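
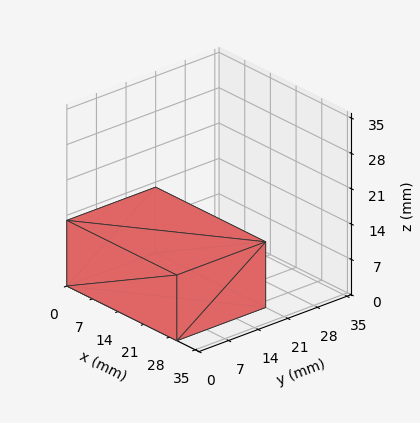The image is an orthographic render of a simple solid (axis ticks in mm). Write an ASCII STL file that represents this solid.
Reading the render: the shape is a rectangular box, roughly 30 × 21 mm footprint and 13 mm tall (dimensions read to the nearest mm from the axis ticks). For the STL, each face is triangulated and given an outward normal.

solid part
  facet normal 0.0000 0.0000 -1.0000
    outer loop
      vertex 30.0 21.0 0.0
      vertex 30.0 0.0 0.0
      vertex 0.0 0.0 0.0
    endloop
  endfacet
  facet normal 0.0000 0.0000 -1.0000
    outer loop
      vertex 0.0 21.0 0.0
      vertex 30.0 21.0 0.0
      vertex 0.0 0.0 0.0
    endloop
  endfacet
  facet normal 0.0000 0.0000 1.0000
    outer loop
      vertex 0.0 0.0 13.0
      vertex 30.0 0.0 13.0
      vertex 30.0 21.0 13.0
    endloop
  endfacet
  facet normal 0.0000 0.0000 1.0000
    outer loop
      vertex 0.0 0.0 13.0
      vertex 30.0 21.0 13.0
      vertex 0.0 21.0 13.0
    endloop
  endfacet
  facet normal 0.0000 -1.0000 0.0000
    outer loop
      vertex 0.0 0.0 0.0
      vertex 30.0 0.0 0.0
      vertex 30.0 0.0 13.0
    endloop
  endfacet
  facet normal 0.0000 -1.0000 0.0000
    outer loop
      vertex 0.0 0.0 0.0
      vertex 30.0 0.0 13.0
      vertex 0.0 0.0 13.0
    endloop
  endfacet
  facet normal 0.0000 1.0000 0.0000
    outer loop
      vertex 30.0 21.0 13.0
      vertex 30.0 21.0 0.0
      vertex 0.0 21.0 0.0
    endloop
  endfacet
  facet normal 0.0000 1.0000 0.0000
    outer loop
      vertex 0.0 21.0 13.0
      vertex 30.0 21.0 13.0
      vertex 0.0 21.0 0.0
    endloop
  endfacet
  facet normal -1.0000 0.0000 0.0000
    outer loop
      vertex 0.0 21.0 13.0
      vertex 0.0 21.0 0.0
      vertex 0.0 0.0 0.0
    endloop
  endfacet
  facet normal -1.0000 0.0000 0.0000
    outer loop
      vertex 0.0 0.0 13.0
      vertex 0.0 21.0 13.0
      vertex 0.0 0.0 0.0
    endloop
  endfacet
  facet normal 1.0000 0.0000 0.0000
    outer loop
      vertex 30.0 0.0 0.0
      vertex 30.0 21.0 0.0
      vertex 30.0 21.0 13.0
    endloop
  endfacet
  facet normal 1.0000 0.0000 0.0000
    outer loop
      vertex 30.0 0.0 0.0
      vertex 30.0 21.0 13.0
      vertex 30.0 0.0 13.0
    endloop
  endfacet
endsolid part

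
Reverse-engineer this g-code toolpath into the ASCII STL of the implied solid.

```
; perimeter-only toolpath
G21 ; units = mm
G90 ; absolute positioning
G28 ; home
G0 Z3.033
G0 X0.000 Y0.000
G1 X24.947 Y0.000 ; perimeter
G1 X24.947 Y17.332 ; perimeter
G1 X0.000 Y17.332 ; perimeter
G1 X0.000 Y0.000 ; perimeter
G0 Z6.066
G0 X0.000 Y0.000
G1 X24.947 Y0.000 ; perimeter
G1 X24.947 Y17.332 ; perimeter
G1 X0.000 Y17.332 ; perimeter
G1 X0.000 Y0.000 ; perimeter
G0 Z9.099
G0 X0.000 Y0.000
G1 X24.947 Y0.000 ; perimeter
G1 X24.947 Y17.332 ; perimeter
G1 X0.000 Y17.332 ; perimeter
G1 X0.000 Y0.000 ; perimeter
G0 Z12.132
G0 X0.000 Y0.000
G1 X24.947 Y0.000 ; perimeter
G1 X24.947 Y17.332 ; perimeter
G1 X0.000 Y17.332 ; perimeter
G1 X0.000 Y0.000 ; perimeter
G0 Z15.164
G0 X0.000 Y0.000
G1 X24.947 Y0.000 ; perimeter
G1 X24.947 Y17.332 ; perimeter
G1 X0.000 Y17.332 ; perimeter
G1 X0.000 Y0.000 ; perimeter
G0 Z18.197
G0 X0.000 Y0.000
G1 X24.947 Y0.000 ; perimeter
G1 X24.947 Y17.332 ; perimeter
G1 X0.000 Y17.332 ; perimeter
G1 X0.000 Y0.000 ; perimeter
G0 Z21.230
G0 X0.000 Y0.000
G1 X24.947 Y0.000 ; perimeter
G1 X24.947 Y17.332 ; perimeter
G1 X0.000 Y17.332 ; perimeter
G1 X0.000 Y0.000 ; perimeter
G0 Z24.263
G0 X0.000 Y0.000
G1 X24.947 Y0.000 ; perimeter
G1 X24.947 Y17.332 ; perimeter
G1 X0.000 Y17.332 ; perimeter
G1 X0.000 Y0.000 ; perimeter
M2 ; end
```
solid part
  facet normal 0.0000 0.0000 -1.0000
    outer loop
      vertex 24.947 17.332 0.000
      vertex 24.947 0.000 0.000
      vertex 0.000 0.000 0.000
    endloop
  endfacet
  facet normal 0.0000 0.0000 -1.0000
    outer loop
      vertex 0.000 17.332 0.000
      vertex 24.947 17.332 0.000
      vertex 0.000 0.000 0.000
    endloop
  endfacet
  facet normal 0.0000 0.0000 1.0000
    outer loop
      vertex 0.000 0.000 24.263
      vertex 24.947 0.000 24.263
      vertex 24.947 17.332 24.263
    endloop
  endfacet
  facet normal 0.0000 0.0000 1.0000
    outer loop
      vertex 0.000 0.000 24.263
      vertex 24.947 17.332 24.263
      vertex 0.000 17.332 24.263
    endloop
  endfacet
  facet normal 0.0000 -1.0000 0.0000
    outer loop
      vertex 0.000 0.000 0.000
      vertex 24.947 0.000 0.000
      vertex 24.947 0.000 24.263
    endloop
  endfacet
  facet normal 0.0000 -1.0000 0.0000
    outer loop
      vertex 0.000 0.000 0.000
      vertex 24.947 0.000 24.263
      vertex 0.000 0.000 24.263
    endloop
  endfacet
  facet normal 0.0000 1.0000 0.0000
    outer loop
      vertex 24.947 17.332 24.263
      vertex 24.947 17.332 0.000
      vertex 0.000 17.332 0.000
    endloop
  endfacet
  facet normal 0.0000 1.0000 0.0000
    outer loop
      vertex 0.000 17.332 24.263
      vertex 24.947 17.332 24.263
      vertex 0.000 17.332 0.000
    endloop
  endfacet
  facet normal -1.0000 0.0000 0.0000
    outer loop
      vertex 0.000 17.332 24.263
      vertex 0.000 17.332 0.000
      vertex 0.000 0.000 0.000
    endloop
  endfacet
  facet normal -1.0000 0.0000 0.0000
    outer loop
      vertex 0.000 0.000 24.263
      vertex 0.000 17.332 24.263
      vertex 0.000 0.000 0.000
    endloop
  endfacet
  facet normal 1.0000 0.0000 0.0000
    outer loop
      vertex 24.947 0.000 0.000
      vertex 24.947 17.332 0.000
      vertex 24.947 17.332 24.263
    endloop
  endfacet
  facet normal 1.0000 0.0000 0.0000
    outer loop
      vertex 24.947 0.000 0.000
      vertex 24.947 17.332 24.263
      vertex 24.947 0.000 24.263
    endloop
  endfacet
endsolid part

The G0 Z moves step by Δz≈3.033 mm. Every layer's G1 loop is the same polygon, so the solid is a straight extrusion of it from z=0 to z≈24.3. Closing with flat bottom and top caps and triangulating gives 12 facets — a rectangular box, roughly 24.9 × 17.3 mm footprint and 24.3 mm tall.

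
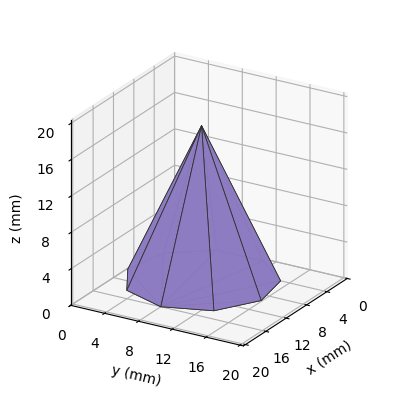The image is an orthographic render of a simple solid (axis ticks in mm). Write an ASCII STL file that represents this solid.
Reading the render: the shape is a regular 9-sided pyramid, base circumscribed radius ≈ 8 mm, apex at z ≈ 17 mm (dimensions read to the nearest mm from the axis ticks). For the STL, each face is triangulated and given an outward normal.

solid part
  facet normal 0.0000 0.0000 -1.0000
    outer loop
      vertex 9.389 15.878 0.000
      vertex 14.128 13.142 0.000
      vertex 16.000 8.000 0.000
    endloop
  endfacet
  facet normal 0.0000 0.0000 -1.0000
    outer loop
      vertex 4.000 14.928 0.000
      vertex 9.389 15.878 0.000
      vertex 16.000 8.000 0.000
    endloop
  endfacet
  facet normal 0.0000 0.0000 -1.0000
    outer loop
      vertex 0.482 10.736 0.000
      vertex 4.000 14.928 0.000
      vertex 16.000 8.000 0.000
    endloop
  endfacet
  facet normal 0.0000 0.0000 -1.0000
    outer loop
      vertex 0.482 5.264 0.000
      vertex 0.482 10.736 0.000
      vertex 16.000 8.000 0.000
    endloop
  endfacet
  facet normal 0.0000 0.0000 -1.0000
    outer loop
      vertex 4.000 1.072 0.000
      vertex 0.482 5.264 0.000
      vertex 16.000 8.000 0.000
    endloop
  endfacet
  facet normal 0.0000 0.0000 -1.0000
    outer loop
      vertex 9.389 0.122 0.000
      vertex 4.000 1.072 0.000
      vertex 16.000 8.000 0.000
    endloop
  endfacet
  facet normal 0.0000 0.0000 -1.0000
    outer loop
      vertex 14.128 2.858 0.000
      vertex 9.389 0.122 0.000
      vertex 16.000 8.000 0.000
    endloop
  endfacet
  facet normal 0.8594 0.3129 0.4044
    outer loop
      vertex 16.000 8.000 0.000
      vertex 14.128 13.142 0.000
      vertex 8.000 8.000 17.000
    endloop
  endfacet
  facet normal 0.4573 0.7921 0.4044
    outer loop
      vertex 14.128 13.142 0.000
      vertex 9.389 15.878 0.000
      vertex 8.000 8.000 17.000
    endloop
  endfacet
  facet normal -0.1588 0.9007 0.4044
    outer loop
      vertex 9.389 15.878 0.000
      vertex 4.000 14.928 0.000
      vertex 8.000 8.000 17.000
    endloop
  endfacet
  facet normal -0.7006 0.5879 0.4044
    outer loop
      vertex 4.000 14.928 0.000
      vertex 0.482 10.736 0.000
      vertex 8.000 8.000 17.000
    endloop
  endfacet
  facet normal -0.9146 0.0000 0.4045
    outer loop
      vertex 0.482 10.736 0.000
      vertex 0.482 5.264 0.000
      vertex 8.000 8.000 17.000
    endloop
  endfacet
  facet normal -0.7006 -0.5879 0.4044
    outer loop
      vertex 0.482 5.264 0.000
      vertex 4.000 1.072 0.000
      vertex 8.000 8.000 17.000
    endloop
  endfacet
  facet normal -0.1588 -0.9007 0.4044
    outer loop
      vertex 4.000 1.072 0.000
      vertex 9.389 0.122 0.000
      vertex 8.000 8.000 17.000
    endloop
  endfacet
  facet normal 0.4573 -0.7921 0.4044
    outer loop
      vertex 9.389 0.122 0.000
      vertex 14.128 2.858 0.000
      vertex 8.000 8.000 17.000
    endloop
  endfacet
  facet normal 0.8594 -0.3129 0.4044
    outer loop
      vertex 14.128 2.858 0.000
      vertex 16.000 8.000 0.000
      vertex 8.000 8.000 17.000
    endloop
  endfacet
endsolid part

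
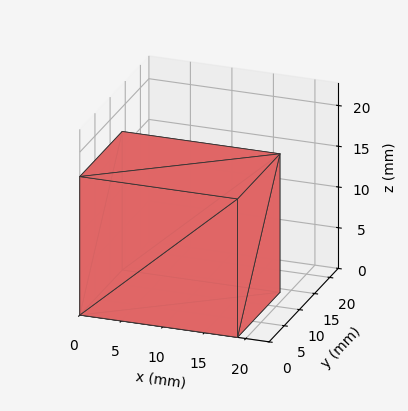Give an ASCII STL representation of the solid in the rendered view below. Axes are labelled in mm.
Reading the render: the shape is a rectangular box, roughly 19 × 14 mm footprint and 17 mm tall (dimensions read to the nearest mm from the axis ticks). For the STL, each face is triangulated and given an outward normal.

solid part
  facet normal 0.0000 0.0000 -1.0000
    outer loop
      vertex 19.00 14.00 0.00
      vertex 19.00 0.00 0.00
      vertex 0.00 0.00 0.00
    endloop
  endfacet
  facet normal 0.0000 0.0000 -1.0000
    outer loop
      vertex 0.00 14.00 0.00
      vertex 19.00 14.00 0.00
      vertex 0.00 0.00 0.00
    endloop
  endfacet
  facet normal 0.0000 0.0000 1.0000
    outer loop
      vertex 0.00 0.00 17.00
      vertex 19.00 0.00 17.00
      vertex 19.00 14.00 17.00
    endloop
  endfacet
  facet normal 0.0000 0.0000 1.0000
    outer loop
      vertex 0.00 0.00 17.00
      vertex 19.00 14.00 17.00
      vertex 0.00 14.00 17.00
    endloop
  endfacet
  facet normal 0.0000 -1.0000 0.0000
    outer loop
      vertex 0.00 0.00 0.00
      vertex 19.00 0.00 0.00
      vertex 19.00 0.00 17.00
    endloop
  endfacet
  facet normal 0.0000 -1.0000 0.0000
    outer loop
      vertex 0.00 0.00 0.00
      vertex 19.00 0.00 17.00
      vertex 0.00 0.00 17.00
    endloop
  endfacet
  facet normal 0.0000 1.0000 0.0000
    outer loop
      vertex 19.00 14.00 17.00
      vertex 19.00 14.00 0.00
      vertex 0.00 14.00 0.00
    endloop
  endfacet
  facet normal 0.0000 1.0000 0.0000
    outer loop
      vertex 0.00 14.00 17.00
      vertex 19.00 14.00 17.00
      vertex 0.00 14.00 0.00
    endloop
  endfacet
  facet normal -1.0000 0.0000 0.0000
    outer loop
      vertex 0.00 14.00 17.00
      vertex 0.00 14.00 0.00
      vertex 0.00 0.00 0.00
    endloop
  endfacet
  facet normal -1.0000 0.0000 0.0000
    outer loop
      vertex 0.00 0.00 17.00
      vertex 0.00 14.00 17.00
      vertex 0.00 0.00 0.00
    endloop
  endfacet
  facet normal 1.0000 0.0000 0.0000
    outer loop
      vertex 19.00 0.00 0.00
      vertex 19.00 14.00 0.00
      vertex 19.00 14.00 17.00
    endloop
  endfacet
  facet normal 1.0000 0.0000 0.0000
    outer loop
      vertex 19.00 0.00 0.00
      vertex 19.00 14.00 17.00
      vertex 19.00 0.00 17.00
    endloop
  endfacet
endsolid part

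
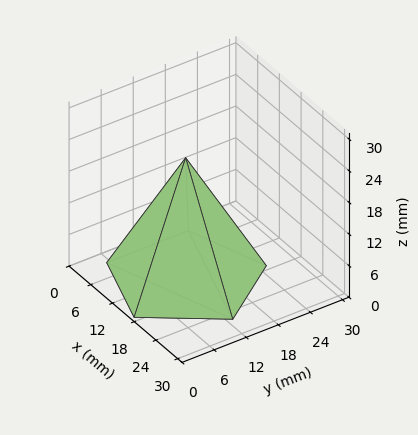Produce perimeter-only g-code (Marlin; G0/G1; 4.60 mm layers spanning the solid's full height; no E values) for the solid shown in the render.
Reading the render: the shape is a regular 5-sided pyramid, base circumscribed radius ≈ 13 mm, apex at z ≈ 23 mm (dimensions read to the nearest mm from the axis ticks). For the g-code, the solid's height is divided into equal slices at the stated Δz and each level perimeter traced with G1 moves after a G0 lift.

; perimeter-only toolpath
G21 ; units = mm
G90 ; absolute positioning
G28 ; home
; layer 1
G0 Z4.60
G0 X23.40 Y13.00
G1 X16.22 Y22.89
G1 X4.58 Y19.11
G1 X4.58 Y6.89
G1 X16.22 Y3.11
G1 X23.40 Y13.00
; layer 2
G0 Z9.20
G0 X20.80 Y13.00
G1 X15.41 Y20.42
G1 X6.69 Y17.58
G1 X6.69 Y8.42
G1 X15.41 Y5.58
G1 X20.80 Y13.00
; layer 3
G0 Z13.80
G0 X18.20 Y13.00
G1 X14.61 Y17.94
G1 X8.79 Y16.06
G1 X8.79 Y9.94
G1 X14.61 Y8.06
G1 X18.20 Y13.00
; layer 4
G0 Z18.40
G0 X15.60 Y13.00
G1 X13.80 Y15.47
G1 X10.90 Y14.53
G1 X10.90 Y11.47
G1 X13.80 Y10.53
G1 X15.60 Y13.00
M2 ; end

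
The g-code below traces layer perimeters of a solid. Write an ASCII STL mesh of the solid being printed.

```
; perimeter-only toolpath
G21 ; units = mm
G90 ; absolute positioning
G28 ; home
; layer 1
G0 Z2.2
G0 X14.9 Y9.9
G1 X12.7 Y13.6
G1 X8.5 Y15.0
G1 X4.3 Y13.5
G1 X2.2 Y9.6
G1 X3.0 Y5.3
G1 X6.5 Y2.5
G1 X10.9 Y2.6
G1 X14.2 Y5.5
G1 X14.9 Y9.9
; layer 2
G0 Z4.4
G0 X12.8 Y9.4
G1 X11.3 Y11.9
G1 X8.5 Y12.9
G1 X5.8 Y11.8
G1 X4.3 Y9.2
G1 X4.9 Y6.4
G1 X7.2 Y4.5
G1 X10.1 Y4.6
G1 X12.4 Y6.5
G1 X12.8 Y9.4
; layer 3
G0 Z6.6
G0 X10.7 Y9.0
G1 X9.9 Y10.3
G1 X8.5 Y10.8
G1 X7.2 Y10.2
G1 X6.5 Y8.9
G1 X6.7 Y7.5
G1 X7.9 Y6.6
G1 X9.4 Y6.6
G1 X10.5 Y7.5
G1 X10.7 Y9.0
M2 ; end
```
solid part
  facet normal 0.0000 0.0000 -1.0000
    outer loop
      vertex 8.4 17.2 0.0
      vertex 14.0 15.3 0.0
      vertex 17.0 10.3 0.0
    endloop
  endfacet
  facet normal 0.0000 0.0000 -1.0000
    outer loop
      vertex 2.9 15.1 0.0
      vertex 8.4 17.2 0.0
      vertex 17.0 10.3 0.0
    endloop
  endfacet
  facet normal 0.0000 0.0000 -1.0000
    outer loop
      vertex 0.1 9.9 0.0
      vertex 2.9 15.1 0.0
      vertex 17.0 10.3 0.0
    endloop
  endfacet
  facet normal 0.0000 0.0000 -1.0000
    outer loop
      vertex 1.2 4.2 0.0
      vertex 0.1 9.9 0.0
      vertex 17.0 10.3 0.0
    endloop
  endfacet
  facet normal 0.0000 0.0000 -1.0000
    outer loop
      vertex 5.8 0.5 0.0
      vertex 1.2 4.2 0.0
      vertex 17.0 10.3 0.0
    endloop
  endfacet
  facet normal 0.0000 0.0000 -1.0000
    outer loop
      vertex 11.7 0.6 0.0
      vertex 5.8 0.5 0.0
      vertex 17.0 10.3 0.0
    endloop
  endfacet
  facet normal 0.0000 0.0000 -1.0000
    outer loop
      vertex 16.1 4.4 0.0
      vertex 11.7 0.6 0.0
      vertex 17.0 10.3 0.0
    endloop
  endfacet
  facet normal 0.6317 0.3790 0.6762
    outer loop
      vertex 17.0 10.3 0.0
      vertex 14.0 15.3 0.0
      vertex 8.6 8.6 8.8
    endloop
  endfacet
  facet normal 0.2367 0.6976 0.6763
    outer loop
      vertex 14.0 15.3 0.0
      vertex 8.4 17.2 0.0
      vertex 8.6 8.6 8.8
    endloop
  endfacet
  facet normal -0.2624 0.6871 0.6775
    outer loop
      vertex 8.4 17.2 0.0
      vertex 2.9 15.1 0.0
      vertex 8.6 8.6 8.8
    endloop
  endfacet
  facet normal -0.6478 0.3488 0.6773
    outer loop
      vertex 2.9 15.1 0.0
      vertex 0.1 9.9 0.0
      vertex 8.6 8.6 8.8
    endloop
  endfacet
  facet normal -0.7224 -0.1394 0.6772
    outer loop
      vertex 0.1 9.9 0.0
      vertex 1.2 4.2 0.0
      vertex 8.6 8.6 8.8
    endloop
  endfacet
  facet normal -0.4620 -0.5744 0.6757
    outer loop
      vertex 1.2 4.2 0.0
      vertex 5.8 0.5 0.0
      vertex 8.6 8.6 8.8
    endloop
  endfacet
  facet normal 0.0125 -0.7377 0.6750
    outer loop
      vertex 5.8 0.5 0.0
      vertex 11.7 0.6 0.0
      vertex 8.6 8.6 8.8
    endloop
  endfacet
  facet normal 0.4814 -0.5574 0.6764
    outer loop
      vertex 11.7 0.6 0.0
      vertex 16.1 4.4 0.0
      vertex 8.6 8.6 8.8
    endloop
  endfacet
  facet normal 0.7295 -0.1113 0.6749
    outer loop
      vertex 16.1 4.4 0.0
      vertex 17.0 10.3 0.0
      vertex 8.6 8.6 8.8
    endloop
  endfacet
endsolid part

The G0 Z moves step by Δz≈2.2 mm. The G1 loops shrink linearly with z, so the solid tapers from its base footprint up to z≈8.8. Closing with a flat bottom cap and the tapered top and triangulating gives 16 facets — a regular 9-sided pyramid, base circumscribed radius ≈ 8.6 mm, apex at z ≈ 8.8 mm.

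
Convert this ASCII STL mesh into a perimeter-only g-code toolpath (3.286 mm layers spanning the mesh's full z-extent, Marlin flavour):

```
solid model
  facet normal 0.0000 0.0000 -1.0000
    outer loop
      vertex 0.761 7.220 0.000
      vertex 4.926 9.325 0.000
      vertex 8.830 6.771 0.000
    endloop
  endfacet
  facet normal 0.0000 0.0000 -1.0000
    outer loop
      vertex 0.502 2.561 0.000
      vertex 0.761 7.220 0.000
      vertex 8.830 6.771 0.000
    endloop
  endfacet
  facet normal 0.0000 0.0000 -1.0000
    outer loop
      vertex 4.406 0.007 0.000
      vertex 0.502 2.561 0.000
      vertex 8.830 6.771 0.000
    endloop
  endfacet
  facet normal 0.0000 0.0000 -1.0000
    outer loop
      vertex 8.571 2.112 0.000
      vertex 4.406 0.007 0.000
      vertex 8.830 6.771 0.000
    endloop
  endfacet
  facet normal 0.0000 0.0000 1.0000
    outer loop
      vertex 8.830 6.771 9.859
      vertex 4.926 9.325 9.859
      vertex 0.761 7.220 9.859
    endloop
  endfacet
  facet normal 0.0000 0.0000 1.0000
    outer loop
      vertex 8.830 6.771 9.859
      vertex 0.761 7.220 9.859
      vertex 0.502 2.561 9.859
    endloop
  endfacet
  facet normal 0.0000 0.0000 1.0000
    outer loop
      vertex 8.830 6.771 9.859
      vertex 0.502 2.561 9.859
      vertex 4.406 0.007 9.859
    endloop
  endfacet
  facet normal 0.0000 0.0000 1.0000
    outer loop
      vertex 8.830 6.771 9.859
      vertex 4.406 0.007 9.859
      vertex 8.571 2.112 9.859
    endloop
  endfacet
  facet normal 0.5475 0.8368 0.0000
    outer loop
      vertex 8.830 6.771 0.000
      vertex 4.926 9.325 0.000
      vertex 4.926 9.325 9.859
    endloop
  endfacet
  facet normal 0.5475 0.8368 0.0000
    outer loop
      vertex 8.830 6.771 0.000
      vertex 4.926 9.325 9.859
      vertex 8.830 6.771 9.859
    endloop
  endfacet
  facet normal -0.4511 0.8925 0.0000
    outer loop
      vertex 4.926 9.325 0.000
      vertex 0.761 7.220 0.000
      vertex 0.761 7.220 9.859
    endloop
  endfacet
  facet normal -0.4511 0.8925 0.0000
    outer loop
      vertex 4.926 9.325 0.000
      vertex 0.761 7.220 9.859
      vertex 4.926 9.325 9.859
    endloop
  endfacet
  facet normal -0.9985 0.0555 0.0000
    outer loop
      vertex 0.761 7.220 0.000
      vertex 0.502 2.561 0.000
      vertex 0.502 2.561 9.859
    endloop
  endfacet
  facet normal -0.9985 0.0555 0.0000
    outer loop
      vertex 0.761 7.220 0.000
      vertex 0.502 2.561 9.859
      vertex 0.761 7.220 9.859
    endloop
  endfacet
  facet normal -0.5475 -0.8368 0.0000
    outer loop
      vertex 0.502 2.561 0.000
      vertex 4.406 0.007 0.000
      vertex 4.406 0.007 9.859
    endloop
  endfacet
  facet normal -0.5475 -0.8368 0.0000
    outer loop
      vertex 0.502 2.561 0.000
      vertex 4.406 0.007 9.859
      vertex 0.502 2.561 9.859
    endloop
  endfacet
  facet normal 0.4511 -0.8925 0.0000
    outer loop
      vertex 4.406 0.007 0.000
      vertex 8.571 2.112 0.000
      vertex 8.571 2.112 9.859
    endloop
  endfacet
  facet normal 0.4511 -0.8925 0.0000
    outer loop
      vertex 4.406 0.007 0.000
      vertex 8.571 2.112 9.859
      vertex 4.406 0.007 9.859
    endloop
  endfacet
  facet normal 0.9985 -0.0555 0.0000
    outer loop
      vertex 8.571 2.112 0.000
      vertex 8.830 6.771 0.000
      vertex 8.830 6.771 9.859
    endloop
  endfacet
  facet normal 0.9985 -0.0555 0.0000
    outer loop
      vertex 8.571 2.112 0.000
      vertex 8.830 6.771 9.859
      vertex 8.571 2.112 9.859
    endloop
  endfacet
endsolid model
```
; perimeter-only toolpath
G21 ; units = mm
G90 ; absolute positioning
G28 ; home
; layer 1
G0 Z3.286
G0 X8.830 Y6.771
G1 X4.926 Y9.325
G1 X0.761 Y7.220
G1 X0.502 Y2.561
G1 X4.406 Y0.007
G1 X8.571 Y2.112
G1 X8.830 Y6.771
; layer 2
G0 Z6.573
G0 X8.830 Y6.771
G1 X4.926 Y9.325
G1 X0.761 Y7.220
G1 X0.502 Y2.561
G1 X4.406 Y0.007
G1 X8.571 Y2.112
G1 X8.830 Y6.771
; layer 3
G0 Z9.859
G0 X8.830 Y6.771
G1 X4.926 Y9.325
G1 X0.761 Y7.220
G1 X0.502 Y2.561
G1 X4.406 Y0.007
G1 X8.571 Y2.112
G1 X8.830 Y6.771
M2 ; end

The solid is a regular 6-sided prism (a cylinder approximated with 6 flat sides), circumscribed radius ≈ 4.67 mm, height ≈ 9.86 mm. Slicing at Δz = 3.286 mm — 3 equal slices spanning the solid's height, so layer i sits at z = i·h/3 — gives 3 non-empty perimeters. Each is a 6-segment closed polygon; G0 lifts to the layer z and rapids to the start vertex, then G1 traces the edges.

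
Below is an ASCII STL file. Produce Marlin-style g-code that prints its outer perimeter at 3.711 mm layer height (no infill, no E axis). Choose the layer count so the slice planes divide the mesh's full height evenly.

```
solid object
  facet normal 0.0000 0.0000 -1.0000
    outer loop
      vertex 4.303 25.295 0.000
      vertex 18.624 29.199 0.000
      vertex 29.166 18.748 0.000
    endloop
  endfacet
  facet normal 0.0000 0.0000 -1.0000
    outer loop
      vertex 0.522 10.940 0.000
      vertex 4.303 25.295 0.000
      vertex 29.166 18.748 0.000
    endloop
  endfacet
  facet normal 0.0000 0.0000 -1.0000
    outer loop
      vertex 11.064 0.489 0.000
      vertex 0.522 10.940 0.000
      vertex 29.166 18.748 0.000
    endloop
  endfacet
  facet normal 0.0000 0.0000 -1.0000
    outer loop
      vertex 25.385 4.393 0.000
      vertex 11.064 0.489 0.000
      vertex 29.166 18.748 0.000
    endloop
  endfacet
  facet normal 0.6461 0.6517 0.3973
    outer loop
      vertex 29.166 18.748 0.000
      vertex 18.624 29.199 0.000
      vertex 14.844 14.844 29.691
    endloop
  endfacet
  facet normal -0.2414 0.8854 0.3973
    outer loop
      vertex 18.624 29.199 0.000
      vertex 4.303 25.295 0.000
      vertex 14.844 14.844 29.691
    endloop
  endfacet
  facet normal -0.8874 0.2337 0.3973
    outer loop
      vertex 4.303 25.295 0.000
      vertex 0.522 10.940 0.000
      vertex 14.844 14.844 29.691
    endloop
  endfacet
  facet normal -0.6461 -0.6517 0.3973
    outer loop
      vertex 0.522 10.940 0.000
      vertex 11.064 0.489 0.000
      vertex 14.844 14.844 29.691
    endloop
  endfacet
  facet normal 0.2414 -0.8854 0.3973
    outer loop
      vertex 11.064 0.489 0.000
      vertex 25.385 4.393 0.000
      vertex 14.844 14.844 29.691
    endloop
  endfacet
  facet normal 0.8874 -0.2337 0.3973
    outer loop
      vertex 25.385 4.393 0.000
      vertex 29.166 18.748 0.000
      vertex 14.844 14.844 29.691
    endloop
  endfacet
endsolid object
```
; perimeter-only toolpath
G21 ; units = mm
G90 ; absolute positioning
G28 ; home
; layer 1
G0 Z3.711
G0 X27.376 Y18.260
G1 X18.151 Y27.405
G1 X5.621 Y23.989
G1 X2.312 Y11.428
G1 X11.537 Y2.283
G1 X24.067 Y5.699
G1 X27.376 Y18.260
; layer 2
G0 Z7.423
G0 X25.585 Y17.772
G1 X17.679 Y25.610
G1 X6.938 Y22.682
G1 X4.103 Y11.916
G1 X12.009 Y4.078
G1 X22.750 Y7.006
G1 X25.585 Y17.772
; layer 3
G0 Z11.134
G0 X23.795 Y17.284
G1 X17.206 Y23.816
G1 X8.256 Y21.376
G1 X5.893 Y12.404
G1 X12.482 Y5.872
G1 X21.432 Y8.312
G1 X23.795 Y17.284
; layer 4
G0 Z14.845
G0 X22.005 Y16.796
G1 X16.734 Y22.021
G1 X9.573 Y20.070
G1 X7.683 Y12.892
G1 X12.954 Y7.667
G1 X20.114 Y9.618
G1 X22.005 Y16.796
; layer 5
G0 Z18.557
G0 X20.215 Y16.308
G1 X16.261 Y20.227
G1 X10.891 Y18.763
G1 X9.473 Y13.380
G1 X13.427 Y9.461
G1 X18.797 Y10.925
G1 X20.215 Y16.308
; layer 6
G0 Z22.268
G0 X18.424 Y15.820
G1 X15.789 Y18.433
G1 X12.209 Y17.457
G1 X11.263 Y13.868
G1 X13.899 Y11.255
G1 X17.479 Y12.231
G1 X18.424 Y15.820
; layer 7
G0 Z25.980
G0 X16.634 Y15.332
G1 X15.316 Y16.638
G1 X13.526 Y16.150
G1 X13.054 Y14.356
G1 X14.372 Y13.050
G1 X16.162 Y13.538
G1 X16.634 Y15.332
M2 ; end

The solid is a regular 6-sided pyramid, base circumscribed radius ≈ 14.8 mm, apex at z ≈ 29.7 mm. Slicing at Δz = 3.711 mm — 8 equal slices spanning the solid's height, so layer i sits at z = i·h/8 — gives 7 non-empty perimeters. Each is a 6-segment closed polygon; G0 lifts to the layer z and rapids to the start vertex, then G1 traces the edges. The cross-section shrinks linearly with z (the slice at the apex is degenerate and omitted).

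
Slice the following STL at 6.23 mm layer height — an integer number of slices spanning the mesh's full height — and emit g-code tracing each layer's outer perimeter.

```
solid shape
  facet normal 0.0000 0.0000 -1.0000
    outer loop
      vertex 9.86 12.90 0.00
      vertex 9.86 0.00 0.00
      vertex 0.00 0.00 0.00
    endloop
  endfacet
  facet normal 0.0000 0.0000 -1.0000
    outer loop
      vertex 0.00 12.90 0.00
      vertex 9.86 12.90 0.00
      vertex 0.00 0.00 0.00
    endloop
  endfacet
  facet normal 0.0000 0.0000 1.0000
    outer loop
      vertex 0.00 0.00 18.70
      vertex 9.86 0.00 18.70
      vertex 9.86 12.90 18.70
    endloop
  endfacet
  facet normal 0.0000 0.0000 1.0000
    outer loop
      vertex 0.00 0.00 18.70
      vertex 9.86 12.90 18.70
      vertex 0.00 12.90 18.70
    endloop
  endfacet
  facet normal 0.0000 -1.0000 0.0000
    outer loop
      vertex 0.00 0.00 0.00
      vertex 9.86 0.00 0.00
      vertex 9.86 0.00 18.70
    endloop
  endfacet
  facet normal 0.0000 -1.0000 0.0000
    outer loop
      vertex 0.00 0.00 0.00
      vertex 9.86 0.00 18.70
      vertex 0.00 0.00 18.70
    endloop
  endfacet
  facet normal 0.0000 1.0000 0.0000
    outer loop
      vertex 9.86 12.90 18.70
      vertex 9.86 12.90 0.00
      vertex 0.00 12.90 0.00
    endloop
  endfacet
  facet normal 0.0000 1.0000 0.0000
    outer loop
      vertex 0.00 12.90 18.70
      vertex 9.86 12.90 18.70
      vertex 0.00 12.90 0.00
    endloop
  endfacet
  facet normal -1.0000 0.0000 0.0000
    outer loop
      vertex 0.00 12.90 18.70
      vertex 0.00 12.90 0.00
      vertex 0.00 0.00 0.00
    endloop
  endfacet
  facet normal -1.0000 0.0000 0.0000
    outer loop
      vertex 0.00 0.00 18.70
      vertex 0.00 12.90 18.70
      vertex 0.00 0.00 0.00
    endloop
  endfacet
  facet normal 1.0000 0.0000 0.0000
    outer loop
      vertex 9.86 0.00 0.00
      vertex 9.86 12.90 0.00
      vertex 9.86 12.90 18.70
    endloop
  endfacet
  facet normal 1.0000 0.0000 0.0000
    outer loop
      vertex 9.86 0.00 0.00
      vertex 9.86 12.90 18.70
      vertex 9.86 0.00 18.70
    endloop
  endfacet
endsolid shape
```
; perimeter-only toolpath
G21 ; units = mm
G90 ; absolute positioning
G28 ; home
; layer 1
G0 Z6.23
G0 X0.00 Y0.00
G1 X9.86 Y0.00
G1 X9.86 Y12.90
G1 X0.00 Y12.90
G1 X0.00 Y0.00
; layer 2
G0 Z12.47
G0 X0.00 Y0.00
G1 X9.86 Y0.00
G1 X9.86 Y12.90
G1 X0.00 Y12.90
G1 X0.00 Y0.00
; layer 3
G0 Z18.70
G0 X0.00 Y0.00
G1 X9.86 Y0.00
G1 X9.86 Y12.90
G1 X0.00 Y12.90
G1 X0.00 Y0.00
M2 ; end

The solid is a rectangular box, roughly 9.86 × 12.9 mm footprint and 18.7 mm tall. Slicing at Δz = 6.23 mm — 3 equal slices spanning the solid's height, so layer i sits at z = i·h/3 — gives 3 non-empty perimeters. Each is a 4-segment closed polygon; G0 lifts to the layer z and rapids to the start vertex, then G1 traces the edges.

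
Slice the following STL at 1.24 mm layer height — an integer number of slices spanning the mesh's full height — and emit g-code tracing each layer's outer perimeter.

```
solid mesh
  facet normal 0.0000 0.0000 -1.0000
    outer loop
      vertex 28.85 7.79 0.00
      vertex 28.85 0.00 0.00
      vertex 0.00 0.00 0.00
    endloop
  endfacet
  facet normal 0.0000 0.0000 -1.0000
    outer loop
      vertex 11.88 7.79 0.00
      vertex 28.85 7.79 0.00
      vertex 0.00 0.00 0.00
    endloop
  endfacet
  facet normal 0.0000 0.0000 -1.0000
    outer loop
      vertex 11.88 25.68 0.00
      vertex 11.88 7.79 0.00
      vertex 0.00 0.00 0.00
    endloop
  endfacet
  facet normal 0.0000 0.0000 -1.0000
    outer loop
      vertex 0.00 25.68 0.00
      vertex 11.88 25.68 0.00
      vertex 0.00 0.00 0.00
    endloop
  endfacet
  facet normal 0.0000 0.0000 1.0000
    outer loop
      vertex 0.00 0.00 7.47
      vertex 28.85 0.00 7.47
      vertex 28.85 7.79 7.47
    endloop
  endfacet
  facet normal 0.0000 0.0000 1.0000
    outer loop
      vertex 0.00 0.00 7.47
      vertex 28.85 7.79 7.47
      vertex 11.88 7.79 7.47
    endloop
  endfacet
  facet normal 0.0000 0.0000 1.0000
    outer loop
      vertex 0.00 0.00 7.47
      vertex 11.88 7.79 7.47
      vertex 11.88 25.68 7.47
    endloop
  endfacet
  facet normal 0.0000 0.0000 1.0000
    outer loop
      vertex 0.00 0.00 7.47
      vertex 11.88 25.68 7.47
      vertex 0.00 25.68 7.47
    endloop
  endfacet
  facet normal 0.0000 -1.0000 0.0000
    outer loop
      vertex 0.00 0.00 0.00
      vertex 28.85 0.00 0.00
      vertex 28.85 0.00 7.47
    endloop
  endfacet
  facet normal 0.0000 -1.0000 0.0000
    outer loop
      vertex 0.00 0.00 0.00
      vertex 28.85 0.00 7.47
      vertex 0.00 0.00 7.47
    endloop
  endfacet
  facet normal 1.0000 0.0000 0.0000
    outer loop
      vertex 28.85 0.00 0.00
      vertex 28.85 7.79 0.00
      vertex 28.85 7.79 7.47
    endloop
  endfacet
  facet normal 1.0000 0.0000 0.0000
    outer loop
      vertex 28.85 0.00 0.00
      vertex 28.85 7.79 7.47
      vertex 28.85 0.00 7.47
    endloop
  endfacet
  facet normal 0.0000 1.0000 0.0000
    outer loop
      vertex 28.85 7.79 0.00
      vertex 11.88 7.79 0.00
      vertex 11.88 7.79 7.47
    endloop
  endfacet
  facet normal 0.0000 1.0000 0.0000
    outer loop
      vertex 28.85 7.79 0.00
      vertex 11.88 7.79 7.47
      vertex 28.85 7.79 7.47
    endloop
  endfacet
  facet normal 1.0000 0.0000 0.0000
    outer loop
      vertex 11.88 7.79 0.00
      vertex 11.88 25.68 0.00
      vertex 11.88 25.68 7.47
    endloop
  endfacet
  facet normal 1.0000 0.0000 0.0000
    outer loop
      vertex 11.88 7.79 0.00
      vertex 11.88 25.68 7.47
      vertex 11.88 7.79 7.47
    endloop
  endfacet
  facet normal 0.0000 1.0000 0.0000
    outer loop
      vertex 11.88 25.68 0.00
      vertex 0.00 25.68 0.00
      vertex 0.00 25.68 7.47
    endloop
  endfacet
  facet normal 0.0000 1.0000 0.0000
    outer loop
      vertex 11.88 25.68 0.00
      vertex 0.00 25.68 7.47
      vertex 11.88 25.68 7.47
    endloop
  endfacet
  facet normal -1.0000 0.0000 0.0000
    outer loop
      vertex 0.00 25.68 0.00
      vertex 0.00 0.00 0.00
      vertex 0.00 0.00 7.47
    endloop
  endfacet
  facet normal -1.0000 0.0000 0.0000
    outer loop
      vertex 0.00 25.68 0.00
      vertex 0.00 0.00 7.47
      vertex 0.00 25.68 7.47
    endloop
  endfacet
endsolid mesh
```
; perimeter-only toolpath
G21 ; units = mm
G90 ; absolute positioning
G28 ; home
; layer 1
G0 Z1.24
G0 X0.00 Y0.00
G1 X28.85 Y0.00
G1 X28.85 Y7.79
G1 X11.88 Y7.79
G1 X11.88 Y25.68
G1 X0.00 Y25.68
G1 X0.00 Y0.00
; layer 2
G0 Z2.49
G0 X0.00 Y0.00
G1 X28.85 Y0.00
G1 X28.85 Y7.79
G1 X11.88 Y7.79
G1 X11.88 Y25.68
G1 X0.00 Y25.68
G1 X0.00 Y0.00
; layer 3
G0 Z3.73
G0 X0.00 Y0.00
G1 X28.85 Y0.00
G1 X28.85 Y7.79
G1 X11.88 Y7.79
G1 X11.88 Y25.68
G1 X0.00 Y25.68
G1 X0.00 Y0.00
; layer 4
G0 Z4.98
G0 X0.00 Y0.00
G1 X28.85 Y0.00
G1 X28.85 Y7.79
G1 X11.88 Y7.79
G1 X11.88 Y25.68
G1 X0.00 Y25.68
G1 X0.00 Y0.00
; layer 5
G0 Z6.22
G0 X0.00 Y0.00
G1 X28.85 Y0.00
G1 X28.85 Y7.79
G1 X11.88 Y7.79
G1 X11.88 Y25.68
G1 X0.00 Y25.68
G1 X0.00 Y0.00
; layer 6
G0 Z7.47
G0 X0.00 Y0.00
G1 X28.85 Y0.00
G1 X28.85 Y7.79
G1 X11.88 Y7.79
G1 X11.88 Y25.68
G1 X0.00 Y25.68
G1 X0.00 Y0.00
M2 ; end

The solid is an L-shaped prism: outer 28.9 × 25.7 mm, arm thicknesses ≈ 7.79 mm (horizontal) and 11.9 mm (vertical), extruded 7.47 mm in z. Slicing at Δz = 1.24 mm — 6 equal slices spanning the solid's height, so layer i sits at z = i·h/6 — gives 6 non-empty perimeters. Each is a 6-segment closed polygon; G0 lifts to the layer z and rapids to the start vertex, then G1 traces the edges.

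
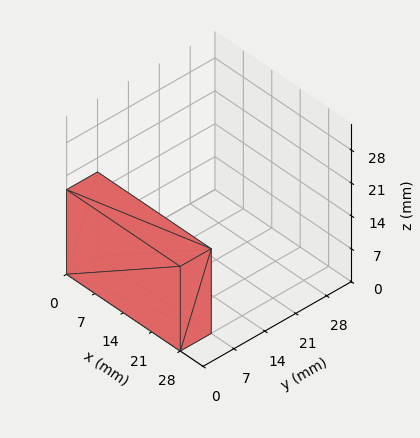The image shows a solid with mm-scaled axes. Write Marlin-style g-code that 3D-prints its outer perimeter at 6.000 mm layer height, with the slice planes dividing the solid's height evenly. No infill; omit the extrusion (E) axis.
Reading the render: the shape is a rectangular box, roughly 28 × 7 mm footprint and 18 mm tall (dimensions read to the nearest mm from the axis ticks). For the g-code, the solid's height is divided into equal slices at the stated Δz and each level perimeter traced with G1 moves after a G0 lift.

; perimeter-only toolpath
G21 ; units = mm
G90 ; absolute positioning
G28 ; home
; layer 1
G0 Z6.000
G0 X0.000 Y0.000
G1 X28.000 Y0.000
G1 X28.000 Y7.000
G1 X0.000 Y7.000
G1 X0.000 Y0.000
; layer 2
G0 Z12.000
G0 X0.000 Y0.000
G1 X28.000 Y0.000
G1 X28.000 Y7.000
G1 X0.000 Y7.000
G1 X0.000 Y0.000
; layer 3
G0 Z18.000
G0 X0.000 Y0.000
G1 X28.000 Y0.000
G1 X28.000 Y7.000
G1 X0.000 Y7.000
G1 X0.000 Y0.000
M2 ; end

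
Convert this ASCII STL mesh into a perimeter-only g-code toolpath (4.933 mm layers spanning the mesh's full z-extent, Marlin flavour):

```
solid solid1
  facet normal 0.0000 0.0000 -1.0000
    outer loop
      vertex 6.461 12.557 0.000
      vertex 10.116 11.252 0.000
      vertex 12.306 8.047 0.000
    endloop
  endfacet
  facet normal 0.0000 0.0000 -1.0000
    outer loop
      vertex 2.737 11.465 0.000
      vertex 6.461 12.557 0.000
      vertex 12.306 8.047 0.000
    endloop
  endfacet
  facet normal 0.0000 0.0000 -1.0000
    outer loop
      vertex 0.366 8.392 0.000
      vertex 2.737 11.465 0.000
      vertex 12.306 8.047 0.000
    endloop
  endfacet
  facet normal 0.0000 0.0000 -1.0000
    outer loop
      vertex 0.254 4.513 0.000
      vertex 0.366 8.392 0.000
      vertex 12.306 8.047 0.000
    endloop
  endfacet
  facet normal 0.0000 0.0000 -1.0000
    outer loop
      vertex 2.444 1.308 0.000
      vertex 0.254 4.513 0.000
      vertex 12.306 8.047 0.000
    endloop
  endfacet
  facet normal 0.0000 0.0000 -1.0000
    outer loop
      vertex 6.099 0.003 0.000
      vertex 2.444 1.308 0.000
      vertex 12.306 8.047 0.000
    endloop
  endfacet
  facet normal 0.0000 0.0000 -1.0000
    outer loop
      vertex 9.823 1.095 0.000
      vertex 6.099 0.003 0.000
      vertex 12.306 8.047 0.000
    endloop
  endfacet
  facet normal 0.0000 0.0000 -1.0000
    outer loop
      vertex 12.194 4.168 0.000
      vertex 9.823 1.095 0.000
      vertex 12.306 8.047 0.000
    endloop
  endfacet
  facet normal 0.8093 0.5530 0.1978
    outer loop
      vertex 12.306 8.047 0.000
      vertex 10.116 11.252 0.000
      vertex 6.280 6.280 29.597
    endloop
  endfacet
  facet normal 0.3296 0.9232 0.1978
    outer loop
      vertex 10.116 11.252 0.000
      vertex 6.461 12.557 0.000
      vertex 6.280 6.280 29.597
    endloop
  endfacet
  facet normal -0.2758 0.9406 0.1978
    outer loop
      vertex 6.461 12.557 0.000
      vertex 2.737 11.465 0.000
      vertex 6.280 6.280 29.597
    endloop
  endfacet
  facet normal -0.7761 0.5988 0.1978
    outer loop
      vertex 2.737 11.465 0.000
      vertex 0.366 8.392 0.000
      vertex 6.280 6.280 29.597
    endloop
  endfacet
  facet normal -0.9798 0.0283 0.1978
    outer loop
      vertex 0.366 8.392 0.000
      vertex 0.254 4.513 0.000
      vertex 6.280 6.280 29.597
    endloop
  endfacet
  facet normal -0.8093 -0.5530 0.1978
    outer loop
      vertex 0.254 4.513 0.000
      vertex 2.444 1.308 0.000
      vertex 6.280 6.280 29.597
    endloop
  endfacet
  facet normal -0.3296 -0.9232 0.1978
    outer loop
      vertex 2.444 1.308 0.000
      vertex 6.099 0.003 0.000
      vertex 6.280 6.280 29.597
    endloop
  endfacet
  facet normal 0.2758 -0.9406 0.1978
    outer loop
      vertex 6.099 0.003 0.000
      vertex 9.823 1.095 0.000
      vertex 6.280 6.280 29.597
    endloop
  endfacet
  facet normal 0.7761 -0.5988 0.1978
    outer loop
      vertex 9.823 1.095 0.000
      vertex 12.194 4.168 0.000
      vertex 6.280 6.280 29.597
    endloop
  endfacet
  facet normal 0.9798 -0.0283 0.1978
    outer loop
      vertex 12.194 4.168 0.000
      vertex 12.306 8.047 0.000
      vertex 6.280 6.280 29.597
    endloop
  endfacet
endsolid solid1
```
; perimeter-only toolpath
G21 ; units = mm
G90 ; absolute positioning
G28 ; home
; layer 1
G0 Z4.933
G0 X11.302 Y7.753
G1 X9.477 Y10.423
G1 X6.431 Y11.511
G1 X3.328 Y10.601
G1 X1.352 Y8.040
G1 X1.258 Y4.808
G1 X3.083 Y2.137
G1 X6.129 Y1.049
G1 X9.232 Y1.959
G1 X11.208 Y4.520
G1 X11.302 Y7.753
; layer 2
G0 Z9.866
G0 X10.297 Y7.458
G1 X8.837 Y9.595
G1 X6.401 Y10.465
G1 X3.918 Y9.737
G1 X2.337 Y7.688
G1 X2.263 Y5.102
G1 X3.723 Y2.965
G1 X6.159 Y2.095
G1 X8.642 Y2.823
G1 X10.223 Y4.872
G1 X10.297 Y7.458
; layer 3
G0 Z14.799
G0 X9.293 Y7.164
G1 X8.198 Y8.766
G1 X6.370 Y9.418
G1 X4.508 Y8.873
G1 X3.323 Y7.336
G1 X3.267 Y5.396
G1 X4.362 Y3.794
G1 X6.190 Y3.142
G1 X8.052 Y3.688
G1 X9.237 Y5.224
G1 X9.293 Y7.164
; layer 4
G0 Z19.731
G0 X8.289 Y6.869
G1 X7.559 Y7.937
G1 X6.340 Y8.372
G1 X5.099 Y8.008
G1 X4.309 Y6.984
G1 X4.271 Y5.691
G1 X5.001 Y4.623
G1 X6.220 Y4.188
G1 X7.461 Y4.552
G1 X8.251 Y5.576
G1 X8.289 Y6.869
; layer 5
G0 Z24.664
G0 X7.284 Y6.574
G1 X6.919 Y7.109
G1 X6.310 Y7.326
G1 X5.689 Y7.144
G1 X5.294 Y6.632
G1 X5.276 Y5.986
G1 X5.641 Y5.451
G1 X6.250 Y5.234
G1 X6.870 Y5.416
G1 X7.266 Y5.928
G1 X7.284 Y6.574
M2 ; end

The solid is a regular 10-sided pyramid, base circumscribed radius ≈ 6.28 mm, apex at z ≈ 29.6 mm. Slicing at Δz = 4.933 mm — 6 equal slices spanning the solid's height, so layer i sits at z = i·h/6 — gives 5 non-empty perimeters. Each is a 10-segment closed polygon; G0 lifts to the layer z and rapids to the start vertex, then G1 traces the edges. The cross-section shrinks linearly with z (the slice at the apex is degenerate and omitted).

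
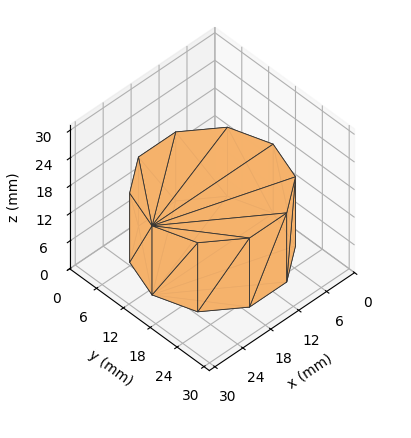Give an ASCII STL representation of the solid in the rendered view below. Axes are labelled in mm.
Reading the render: the shape is a regular 10-sided prism (a cylinder approximated with 10 flat sides), circumscribed radius ≈ 13 mm, height ≈ 15 mm (dimensions read to the nearest mm from the axis ticks). For the STL, each face is triangulated and given an outward normal.

solid part
  facet normal 0.0000 0.0000 -1.0000
    outer loop
      vertex 17.0 25.4 0.0
      vertex 23.5 20.6 0.0
      vertex 26.0 13.0 0.0
    endloop
  endfacet
  facet normal 0.0000 0.0000 -1.0000
    outer loop
      vertex 9.0 25.4 0.0
      vertex 17.0 25.4 0.0
      vertex 26.0 13.0 0.0
    endloop
  endfacet
  facet normal 0.0000 0.0000 -1.0000
    outer loop
      vertex 2.5 20.6 0.0
      vertex 9.0 25.4 0.0
      vertex 26.0 13.0 0.0
    endloop
  endfacet
  facet normal 0.0000 0.0000 -1.0000
    outer loop
      vertex 0.0 13.0 0.0
      vertex 2.5 20.6 0.0
      vertex 26.0 13.0 0.0
    endloop
  endfacet
  facet normal 0.0000 0.0000 -1.0000
    outer loop
      vertex 2.5 5.4 0.0
      vertex 0.0 13.0 0.0
      vertex 26.0 13.0 0.0
    endloop
  endfacet
  facet normal 0.0000 0.0000 -1.0000
    outer loop
      vertex 9.0 0.6 0.0
      vertex 2.5 5.4 0.0
      vertex 26.0 13.0 0.0
    endloop
  endfacet
  facet normal 0.0000 0.0000 -1.0000
    outer loop
      vertex 17.0 0.6 0.0
      vertex 9.0 0.6 0.0
      vertex 26.0 13.0 0.0
    endloop
  endfacet
  facet normal 0.0000 0.0000 -1.0000
    outer loop
      vertex 23.5 5.4 0.0
      vertex 17.0 0.6 0.0
      vertex 26.0 13.0 0.0
    endloop
  endfacet
  facet normal 0.0000 0.0000 1.0000
    outer loop
      vertex 26.0 13.0 15.0
      vertex 23.5 20.6 15.0
      vertex 17.0 25.4 15.0
    endloop
  endfacet
  facet normal 0.0000 0.0000 1.0000
    outer loop
      vertex 26.0 13.0 15.0
      vertex 17.0 25.4 15.0
      vertex 9.0 25.4 15.0
    endloop
  endfacet
  facet normal 0.0000 0.0000 1.0000
    outer loop
      vertex 26.0 13.0 15.0
      vertex 9.0 25.4 15.0
      vertex 2.5 20.6 15.0
    endloop
  endfacet
  facet normal 0.0000 0.0000 1.0000
    outer loop
      vertex 26.0 13.0 15.0
      vertex 2.5 20.6 15.0
      vertex 0.0 13.0 15.0
    endloop
  endfacet
  facet normal 0.0000 0.0000 1.0000
    outer loop
      vertex 26.0 13.0 15.0
      vertex 0.0 13.0 15.0
      vertex 2.5 5.4 15.0
    endloop
  endfacet
  facet normal 0.0000 0.0000 1.0000
    outer loop
      vertex 26.0 13.0 15.0
      vertex 2.5 5.4 15.0
      vertex 9.0 0.6 15.0
    endloop
  endfacet
  facet normal 0.0000 0.0000 1.0000
    outer loop
      vertex 26.0 13.0 15.0
      vertex 9.0 0.6 15.0
      vertex 17.0 0.6 15.0
    endloop
  endfacet
  facet normal 0.0000 0.0000 1.0000
    outer loop
      vertex 26.0 13.0 15.0
      vertex 17.0 0.6 15.0
      vertex 23.5 5.4 15.0
    endloop
  endfacet
  facet normal 0.9499 0.3125 0.0000
    outer loop
      vertex 26.0 13.0 0.0
      vertex 23.5 20.6 0.0
      vertex 23.5 20.6 15.0
    endloop
  endfacet
  facet normal 0.9499 0.3125 0.0000
    outer loop
      vertex 26.0 13.0 0.0
      vertex 23.5 20.6 15.0
      vertex 26.0 13.0 15.0
    endloop
  endfacet
  facet normal 0.5940 0.8044 0.0000
    outer loop
      vertex 23.5 20.6 0.0
      vertex 17.0 25.4 0.0
      vertex 17.0 25.4 15.0
    endloop
  endfacet
  facet normal 0.5940 0.8044 0.0000
    outer loop
      vertex 23.5 20.6 0.0
      vertex 17.0 25.4 15.0
      vertex 23.5 20.6 15.0
    endloop
  endfacet
  facet normal 0.0000 1.0000 0.0000
    outer loop
      vertex 17.0 25.4 0.0
      vertex 9.0 25.4 0.0
      vertex 9.0 25.4 15.0
    endloop
  endfacet
  facet normal 0.0000 1.0000 0.0000
    outer loop
      vertex 17.0 25.4 0.0
      vertex 9.0 25.4 15.0
      vertex 17.0 25.4 15.0
    endloop
  endfacet
  facet normal -0.5940 0.8044 0.0000
    outer loop
      vertex 9.0 25.4 0.0
      vertex 2.5 20.6 0.0
      vertex 2.5 20.6 15.0
    endloop
  endfacet
  facet normal -0.5940 0.8044 0.0000
    outer loop
      vertex 9.0 25.4 0.0
      vertex 2.5 20.6 15.0
      vertex 9.0 25.4 15.0
    endloop
  endfacet
  facet normal -0.9499 0.3125 0.0000
    outer loop
      vertex 2.5 20.6 0.0
      vertex 0.0 13.0 0.0
      vertex 0.0 13.0 15.0
    endloop
  endfacet
  facet normal -0.9499 0.3125 0.0000
    outer loop
      vertex 2.5 20.6 0.0
      vertex 0.0 13.0 15.0
      vertex 2.5 20.6 15.0
    endloop
  endfacet
  facet normal -0.9499 -0.3125 0.0000
    outer loop
      vertex 0.0 13.0 0.0
      vertex 2.5 5.4 0.0
      vertex 2.5 5.4 15.0
    endloop
  endfacet
  facet normal -0.9499 -0.3125 0.0000
    outer loop
      vertex 0.0 13.0 0.0
      vertex 2.5 5.4 15.0
      vertex 0.0 13.0 15.0
    endloop
  endfacet
  facet normal -0.5940 -0.8044 0.0000
    outer loop
      vertex 2.5 5.4 0.0
      vertex 9.0 0.6 0.0
      vertex 9.0 0.6 15.0
    endloop
  endfacet
  facet normal -0.5940 -0.8044 0.0000
    outer loop
      vertex 2.5 5.4 0.0
      vertex 9.0 0.6 15.0
      vertex 2.5 5.4 15.0
    endloop
  endfacet
  facet normal 0.0000 -1.0000 0.0000
    outer loop
      vertex 9.0 0.6 0.0
      vertex 17.0 0.6 0.0
      vertex 17.0 0.6 15.0
    endloop
  endfacet
  facet normal 0.0000 -1.0000 0.0000
    outer loop
      vertex 9.0 0.6 0.0
      vertex 17.0 0.6 15.0
      vertex 9.0 0.6 15.0
    endloop
  endfacet
  facet normal 0.5940 -0.8044 0.0000
    outer loop
      vertex 17.0 0.6 0.0
      vertex 23.5 5.4 0.0
      vertex 23.5 5.4 15.0
    endloop
  endfacet
  facet normal 0.5940 -0.8044 0.0000
    outer loop
      vertex 17.0 0.6 0.0
      vertex 23.5 5.4 15.0
      vertex 17.0 0.6 15.0
    endloop
  endfacet
  facet normal 0.9499 -0.3125 0.0000
    outer loop
      vertex 23.5 5.4 0.0
      vertex 26.0 13.0 0.0
      vertex 26.0 13.0 15.0
    endloop
  endfacet
  facet normal 0.9499 -0.3125 0.0000
    outer loop
      vertex 23.5 5.4 0.0
      vertex 26.0 13.0 15.0
      vertex 23.5 5.4 15.0
    endloop
  endfacet
endsolid part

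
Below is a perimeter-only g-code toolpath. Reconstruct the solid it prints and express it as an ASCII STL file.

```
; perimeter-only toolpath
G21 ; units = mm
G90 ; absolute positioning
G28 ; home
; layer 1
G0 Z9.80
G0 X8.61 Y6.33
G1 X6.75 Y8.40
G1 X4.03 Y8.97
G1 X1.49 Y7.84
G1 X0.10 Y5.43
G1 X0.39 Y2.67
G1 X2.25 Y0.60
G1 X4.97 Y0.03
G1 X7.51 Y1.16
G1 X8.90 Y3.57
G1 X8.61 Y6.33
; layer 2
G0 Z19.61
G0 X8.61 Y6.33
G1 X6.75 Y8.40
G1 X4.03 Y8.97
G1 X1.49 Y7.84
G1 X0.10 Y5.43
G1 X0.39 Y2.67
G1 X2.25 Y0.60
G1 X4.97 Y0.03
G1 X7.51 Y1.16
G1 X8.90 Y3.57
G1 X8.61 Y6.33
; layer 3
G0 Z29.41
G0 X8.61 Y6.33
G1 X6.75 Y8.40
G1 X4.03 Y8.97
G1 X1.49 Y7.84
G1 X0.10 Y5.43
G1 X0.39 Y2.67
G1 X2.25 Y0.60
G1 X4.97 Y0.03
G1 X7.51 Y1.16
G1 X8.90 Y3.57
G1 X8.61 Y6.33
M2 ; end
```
solid part
  facet normal 0.0000 0.0000 -1.0000
    outer loop
      vertex 4.03 8.97 0.00
      vertex 6.75 8.40 0.00
      vertex 8.61 6.33 0.00
    endloop
  endfacet
  facet normal 0.0000 0.0000 -1.0000
    outer loop
      vertex 1.49 7.84 0.00
      vertex 4.03 8.97 0.00
      vertex 8.61 6.33 0.00
    endloop
  endfacet
  facet normal 0.0000 0.0000 -1.0000
    outer loop
      vertex 0.10 5.43 0.00
      vertex 1.49 7.84 0.00
      vertex 8.61 6.33 0.00
    endloop
  endfacet
  facet normal 0.0000 0.0000 -1.0000
    outer loop
      vertex 0.39 2.67 0.00
      vertex 0.10 5.43 0.00
      vertex 8.61 6.33 0.00
    endloop
  endfacet
  facet normal 0.0000 0.0000 -1.0000
    outer loop
      vertex 2.25 0.60 0.00
      vertex 0.39 2.67 0.00
      vertex 8.61 6.33 0.00
    endloop
  endfacet
  facet normal 0.0000 0.0000 -1.0000
    outer loop
      vertex 4.97 0.03 0.00
      vertex 2.25 0.60 0.00
      vertex 8.61 6.33 0.00
    endloop
  endfacet
  facet normal 0.0000 0.0000 -1.0000
    outer loop
      vertex 7.51 1.16 0.00
      vertex 4.97 0.03 0.00
      vertex 8.61 6.33 0.00
    endloop
  endfacet
  facet normal 0.0000 0.0000 -1.0000
    outer loop
      vertex 8.90 3.57 0.00
      vertex 7.51 1.16 0.00
      vertex 8.61 6.33 0.00
    endloop
  endfacet
  facet normal 0.0000 0.0000 1.0000
    outer loop
      vertex 8.61 6.33 29.41
      vertex 6.75 8.40 29.41
      vertex 4.03 8.97 29.41
    endloop
  endfacet
  facet normal 0.0000 0.0000 1.0000
    outer loop
      vertex 8.61 6.33 29.41
      vertex 4.03 8.97 29.41
      vertex 1.49 7.84 29.41
    endloop
  endfacet
  facet normal 0.0000 0.0000 1.0000
    outer loop
      vertex 8.61 6.33 29.41
      vertex 1.49 7.84 29.41
      vertex 0.10 5.43 29.41
    endloop
  endfacet
  facet normal 0.0000 0.0000 1.0000
    outer loop
      vertex 8.61 6.33 29.41
      vertex 0.10 5.43 29.41
      vertex 0.39 2.67 29.41
    endloop
  endfacet
  facet normal 0.0000 0.0000 1.0000
    outer loop
      vertex 8.61 6.33 29.41
      vertex 0.39 2.67 29.41
      vertex 2.25 0.60 29.41
    endloop
  endfacet
  facet normal 0.0000 0.0000 1.0000
    outer loop
      vertex 8.61 6.33 29.41
      vertex 2.25 0.60 29.41
      vertex 4.97 0.03 29.41
    endloop
  endfacet
  facet normal 0.0000 0.0000 1.0000
    outer loop
      vertex 8.61 6.33 29.41
      vertex 4.97 0.03 29.41
      vertex 7.51 1.16 29.41
    endloop
  endfacet
  facet normal 0.0000 0.0000 1.0000
    outer loop
      vertex 8.61 6.33 29.41
      vertex 7.51 1.16 29.41
      vertex 8.90 3.57 29.41
    endloop
  endfacet
  facet normal 0.7438 0.6684 0.0000
    outer loop
      vertex 8.61 6.33 0.00
      vertex 6.75 8.40 0.00
      vertex 6.75 8.40 29.41
    endloop
  endfacet
  facet normal 0.7438 0.6684 0.0000
    outer loop
      vertex 8.61 6.33 0.00
      vertex 6.75 8.40 29.41
      vertex 8.61 6.33 29.41
    endloop
  endfacet
  facet normal 0.2051 0.9787 0.0000
    outer loop
      vertex 6.75 8.40 0.00
      vertex 4.03 8.97 0.00
      vertex 4.03 8.97 29.41
    endloop
  endfacet
  facet normal 0.2051 0.9787 0.0000
    outer loop
      vertex 6.75 8.40 0.00
      vertex 4.03 8.97 29.41
      vertex 6.75 8.40 29.41
    endloop
  endfacet
  facet normal -0.4065 0.9137 0.0000
    outer loop
      vertex 4.03 8.97 0.00
      vertex 1.49 7.84 0.00
      vertex 1.49 7.84 29.41
    endloop
  endfacet
  facet normal -0.4065 0.9137 0.0000
    outer loop
      vertex 4.03 8.97 0.00
      vertex 1.49 7.84 29.41
      vertex 4.03 8.97 29.41
    endloop
  endfacet
  facet normal -0.8662 0.4996 0.0000
    outer loop
      vertex 1.49 7.84 0.00
      vertex 0.10 5.43 0.00
      vertex 0.10 5.43 29.41
    endloop
  endfacet
  facet normal -0.8662 0.4996 0.0000
    outer loop
      vertex 1.49 7.84 0.00
      vertex 0.10 5.43 29.41
      vertex 1.49 7.84 29.41
    endloop
  endfacet
  facet normal -0.9945 -0.1045 0.0000
    outer loop
      vertex 0.10 5.43 0.00
      vertex 0.39 2.67 0.00
      vertex 0.39 2.67 29.41
    endloop
  endfacet
  facet normal -0.9945 -0.1045 0.0000
    outer loop
      vertex 0.10 5.43 0.00
      vertex 0.39 2.67 29.41
      vertex 0.10 5.43 29.41
    endloop
  endfacet
  facet normal -0.7438 -0.6684 0.0000
    outer loop
      vertex 0.39 2.67 0.00
      vertex 2.25 0.60 0.00
      vertex 2.25 0.60 29.41
    endloop
  endfacet
  facet normal -0.7438 -0.6684 0.0000
    outer loop
      vertex 0.39 2.67 0.00
      vertex 2.25 0.60 29.41
      vertex 0.39 2.67 29.41
    endloop
  endfacet
  facet normal -0.2051 -0.9787 0.0000
    outer loop
      vertex 2.25 0.60 0.00
      vertex 4.97 0.03 0.00
      vertex 4.97 0.03 29.41
    endloop
  endfacet
  facet normal -0.2051 -0.9787 0.0000
    outer loop
      vertex 2.25 0.60 0.00
      vertex 4.97 0.03 29.41
      vertex 2.25 0.60 29.41
    endloop
  endfacet
  facet normal 0.4065 -0.9137 0.0000
    outer loop
      vertex 4.97 0.03 0.00
      vertex 7.51 1.16 0.00
      vertex 7.51 1.16 29.41
    endloop
  endfacet
  facet normal 0.4065 -0.9137 0.0000
    outer loop
      vertex 4.97 0.03 0.00
      vertex 7.51 1.16 29.41
      vertex 4.97 0.03 29.41
    endloop
  endfacet
  facet normal 0.8662 -0.4996 0.0000
    outer loop
      vertex 7.51 1.16 0.00
      vertex 8.90 3.57 0.00
      vertex 8.90 3.57 29.41
    endloop
  endfacet
  facet normal 0.8662 -0.4996 0.0000
    outer loop
      vertex 7.51 1.16 0.00
      vertex 8.90 3.57 29.41
      vertex 7.51 1.16 29.41
    endloop
  endfacet
  facet normal 0.9945 0.1045 0.0000
    outer loop
      vertex 8.90 3.57 0.00
      vertex 8.61 6.33 0.00
      vertex 8.61 6.33 29.41
    endloop
  endfacet
  facet normal 0.9945 0.1045 0.0000
    outer loop
      vertex 8.90 3.57 0.00
      vertex 8.61 6.33 29.41
      vertex 8.90 3.57 29.41
    endloop
  endfacet
endsolid part

The G0 Z moves step by Δz≈9.80 mm. Every layer's G1 loop is the same polygon, so the solid is a straight extrusion of it from z=0 to z≈29.4. Closing with flat bottom and top caps and triangulating gives 36 facets — a regular 10-sided prism (a cylinder approximated with 10 flat sides), circumscribed radius ≈ 4.5 mm, height ≈ 29.4 mm.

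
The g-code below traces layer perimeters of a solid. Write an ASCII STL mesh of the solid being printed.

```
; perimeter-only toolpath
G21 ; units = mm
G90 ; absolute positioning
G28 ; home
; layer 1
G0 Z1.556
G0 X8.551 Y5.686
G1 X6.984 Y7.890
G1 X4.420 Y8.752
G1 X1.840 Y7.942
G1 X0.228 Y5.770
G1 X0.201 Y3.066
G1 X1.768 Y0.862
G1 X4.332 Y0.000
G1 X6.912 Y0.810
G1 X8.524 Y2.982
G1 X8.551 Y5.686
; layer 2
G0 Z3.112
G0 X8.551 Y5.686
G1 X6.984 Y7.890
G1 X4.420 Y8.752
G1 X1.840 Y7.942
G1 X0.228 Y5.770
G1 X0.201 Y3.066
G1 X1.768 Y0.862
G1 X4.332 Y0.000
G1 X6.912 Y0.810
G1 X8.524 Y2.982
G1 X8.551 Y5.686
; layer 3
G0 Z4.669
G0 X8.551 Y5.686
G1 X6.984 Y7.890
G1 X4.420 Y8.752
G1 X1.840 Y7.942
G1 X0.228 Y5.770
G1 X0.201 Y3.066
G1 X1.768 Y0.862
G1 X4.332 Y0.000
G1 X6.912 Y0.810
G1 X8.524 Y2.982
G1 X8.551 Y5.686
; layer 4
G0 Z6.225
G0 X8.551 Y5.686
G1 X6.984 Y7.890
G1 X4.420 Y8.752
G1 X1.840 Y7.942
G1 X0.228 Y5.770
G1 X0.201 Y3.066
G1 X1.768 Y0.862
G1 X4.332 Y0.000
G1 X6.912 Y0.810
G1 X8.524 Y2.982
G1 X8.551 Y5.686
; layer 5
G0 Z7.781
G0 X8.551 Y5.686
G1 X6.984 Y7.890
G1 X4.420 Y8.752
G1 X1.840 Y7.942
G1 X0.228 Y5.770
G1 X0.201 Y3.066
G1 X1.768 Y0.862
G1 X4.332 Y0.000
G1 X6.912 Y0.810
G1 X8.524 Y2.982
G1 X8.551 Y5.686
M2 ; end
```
solid part
  facet normal 0.0000 0.0000 -1.0000
    outer loop
      vertex 4.420 8.752 0.000
      vertex 6.984 7.890 0.000
      vertex 8.551 5.686 0.000
    endloop
  endfacet
  facet normal 0.0000 0.0000 -1.0000
    outer loop
      vertex 1.840 7.942 0.000
      vertex 4.420 8.752 0.000
      vertex 8.551 5.686 0.000
    endloop
  endfacet
  facet normal 0.0000 0.0000 -1.0000
    outer loop
      vertex 0.228 5.770 0.000
      vertex 1.840 7.942 0.000
      vertex 8.551 5.686 0.000
    endloop
  endfacet
  facet normal 0.0000 0.0000 -1.0000
    outer loop
      vertex 0.201 3.066 0.000
      vertex 0.228 5.770 0.000
      vertex 8.551 5.686 0.000
    endloop
  endfacet
  facet normal 0.0000 0.0000 -1.0000
    outer loop
      vertex 1.768 0.862 0.000
      vertex 0.201 3.066 0.000
      vertex 8.551 5.686 0.000
    endloop
  endfacet
  facet normal 0.0000 0.0000 -1.0000
    outer loop
      vertex 4.332 0.000 0.000
      vertex 1.768 0.862 0.000
      vertex 8.551 5.686 0.000
    endloop
  endfacet
  facet normal 0.0000 0.0000 -1.0000
    outer loop
      vertex 6.912 0.810 0.000
      vertex 4.332 0.000 0.000
      vertex 8.551 5.686 0.000
    endloop
  endfacet
  facet normal 0.0000 0.0000 -1.0000
    outer loop
      vertex 8.524 2.982 0.000
      vertex 6.912 0.810 0.000
      vertex 8.551 5.686 0.000
    endloop
  endfacet
  facet normal 0.0000 0.0000 1.0000
    outer loop
      vertex 8.551 5.686 7.781
      vertex 6.984 7.890 7.781
      vertex 4.420 8.752 7.781
    endloop
  endfacet
  facet normal 0.0000 0.0000 1.0000
    outer loop
      vertex 8.551 5.686 7.781
      vertex 4.420 8.752 7.781
      vertex 1.840 7.942 7.781
    endloop
  endfacet
  facet normal 0.0000 0.0000 1.0000
    outer loop
      vertex 8.551 5.686 7.781
      vertex 1.840 7.942 7.781
      vertex 0.228 5.770 7.781
    endloop
  endfacet
  facet normal 0.0000 0.0000 1.0000
    outer loop
      vertex 8.551 5.686 7.781
      vertex 0.228 5.770 7.781
      vertex 0.201 3.066 7.781
    endloop
  endfacet
  facet normal 0.0000 0.0000 1.0000
    outer loop
      vertex 8.551 5.686 7.781
      vertex 0.201 3.066 7.781
      vertex 1.768 0.862 7.781
    endloop
  endfacet
  facet normal 0.0000 0.0000 1.0000
    outer loop
      vertex 8.551 5.686 7.781
      vertex 1.768 0.862 7.781
      vertex 4.332 0.000 7.781
    endloop
  endfacet
  facet normal 0.0000 0.0000 1.0000
    outer loop
      vertex 8.551 5.686 7.781
      vertex 4.332 0.000 7.781
      vertex 6.912 0.810 7.781
    endloop
  endfacet
  facet normal 0.0000 0.0000 1.0000
    outer loop
      vertex 8.551 5.686 7.781
      vertex 6.912 0.810 7.781
      vertex 8.524 2.982 7.781
    endloop
  endfacet
  facet normal 0.8150 0.5795 0.0000
    outer loop
      vertex 8.551 5.686 0.000
      vertex 6.984 7.890 0.000
      vertex 6.984 7.890 7.781
    endloop
  endfacet
  facet normal 0.8150 0.5795 0.0000
    outer loop
      vertex 8.551 5.686 0.000
      vertex 6.984 7.890 7.781
      vertex 8.551 5.686 7.781
    endloop
  endfacet
  facet normal 0.3187 0.9479 0.0000
    outer loop
      vertex 6.984 7.890 0.000
      vertex 4.420 8.752 0.000
      vertex 4.420 8.752 7.781
    endloop
  endfacet
  facet normal 0.3187 0.9479 0.0000
    outer loop
      vertex 6.984 7.890 0.000
      vertex 4.420 8.752 7.781
      vertex 6.984 7.890 7.781
    endloop
  endfacet
  facet normal -0.2995 0.9541 0.0000
    outer loop
      vertex 4.420 8.752 0.000
      vertex 1.840 7.942 0.000
      vertex 1.840 7.942 7.781
    endloop
  endfacet
  facet normal -0.2995 0.9541 0.0000
    outer loop
      vertex 4.420 8.752 0.000
      vertex 1.840 7.942 7.781
      vertex 4.420 8.752 7.781
    endloop
  endfacet
  facet normal -0.8030 0.5960 0.0000
    outer loop
      vertex 1.840 7.942 0.000
      vertex 0.228 5.770 0.000
      vertex 0.228 5.770 7.781
    endloop
  endfacet
  facet normal -0.8030 0.5960 0.0000
    outer loop
      vertex 1.840 7.942 0.000
      vertex 0.228 5.770 7.781
      vertex 1.840 7.942 7.781
    endloop
  endfacet
  facet normal -1.0000 0.0100 0.0000
    outer loop
      vertex 0.228 5.770 0.000
      vertex 0.201 3.066 0.000
      vertex 0.201 3.066 7.781
    endloop
  endfacet
  facet normal -1.0000 0.0100 0.0000
    outer loop
      vertex 0.228 5.770 0.000
      vertex 0.201 3.066 7.781
      vertex 0.228 5.770 7.781
    endloop
  endfacet
  facet normal -0.8150 -0.5795 0.0000
    outer loop
      vertex 0.201 3.066 0.000
      vertex 1.768 0.862 0.000
      vertex 1.768 0.862 7.781
    endloop
  endfacet
  facet normal -0.8150 -0.5795 0.0000
    outer loop
      vertex 0.201 3.066 0.000
      vertex 1.768 0.862 7.781
      vertex 0.201 3.066 7.781
    endloop
  endfacet
  facet normal -0.3187 -0.9479 0.0000
    outer loop
      vertex 1.768 0.862 0.000
      vertex 4.332 0.000 0.000
      vertex 4.332 0.000 7.781
    endloop
  endfacet
  facet normal -0.3187 -0.9479 0.0000
    outer loop
      vertex 1.768 0.862 0.000
      vertex 4.332 0.000 7.781
      vertex 1.768 0.862 7.781
    endloop
  endfacet
  facet normal 0.2995 -0.9541 0.0000
    outer loop
      vertex 4.332 0.000 0.000
      vertex 6.912 0.810 0.000
      vertex 6.912 0.810 7.781
    endloop
  endfacet
  facet normal 0.2995 -0.9541 0.0000
    outer loop
      vertex 4.332 0.000 0.000
      vertex 6.912 0.810 7.781
      vertex 4.332 0.000 7.781
    endloop
  endfacet
  facet normal 0.8030 -0.5960 0.0000
    outer loop
      vertex 6.912 0.810 0.000
      vertex 8.524 2.982 0.000
      vertex 8.524 2.982 7.781
    endloop
  endfacet
  facet normal 0.8030 -0.5960 0.0000
    outer loop
      vertex 6.912 0.810 0.000
      vertex 8.524 2.982 7.781
      vertex 6.912 0.810 7.781
    endloop
  endfacet
  facet normal 1.0000 -0.0100 0.0000
    outer loop
      vertex 8.524 2.982 0.000
      vertex 8.551 5.686 0.000
      vertex 8.551 5.686 7.781
    endloop
  endfacet
  facet normal 1.0000 -0.0100 0.0000
    outer loop
      vertex 8.524 2.982 0.000
      vertex 8.551 5.686 7.781
      vertex 8.524 2.982 7.781
    endloop
  endfacet
endsolid part

The G0 Z moves step by Δz≈1.556 mm. Every layer's G1 loop is the same polygon, so the solid is a straight extrusion of it from z=0 to z≈7.78. Closing with flat bottom and top caps and triangulating gives 36 facets — a regular 10-sided prism (a cylinder approximated with 10 flat sides), circumscribed radius ≈ 4.38 mm, height ≈ 7.78 mm.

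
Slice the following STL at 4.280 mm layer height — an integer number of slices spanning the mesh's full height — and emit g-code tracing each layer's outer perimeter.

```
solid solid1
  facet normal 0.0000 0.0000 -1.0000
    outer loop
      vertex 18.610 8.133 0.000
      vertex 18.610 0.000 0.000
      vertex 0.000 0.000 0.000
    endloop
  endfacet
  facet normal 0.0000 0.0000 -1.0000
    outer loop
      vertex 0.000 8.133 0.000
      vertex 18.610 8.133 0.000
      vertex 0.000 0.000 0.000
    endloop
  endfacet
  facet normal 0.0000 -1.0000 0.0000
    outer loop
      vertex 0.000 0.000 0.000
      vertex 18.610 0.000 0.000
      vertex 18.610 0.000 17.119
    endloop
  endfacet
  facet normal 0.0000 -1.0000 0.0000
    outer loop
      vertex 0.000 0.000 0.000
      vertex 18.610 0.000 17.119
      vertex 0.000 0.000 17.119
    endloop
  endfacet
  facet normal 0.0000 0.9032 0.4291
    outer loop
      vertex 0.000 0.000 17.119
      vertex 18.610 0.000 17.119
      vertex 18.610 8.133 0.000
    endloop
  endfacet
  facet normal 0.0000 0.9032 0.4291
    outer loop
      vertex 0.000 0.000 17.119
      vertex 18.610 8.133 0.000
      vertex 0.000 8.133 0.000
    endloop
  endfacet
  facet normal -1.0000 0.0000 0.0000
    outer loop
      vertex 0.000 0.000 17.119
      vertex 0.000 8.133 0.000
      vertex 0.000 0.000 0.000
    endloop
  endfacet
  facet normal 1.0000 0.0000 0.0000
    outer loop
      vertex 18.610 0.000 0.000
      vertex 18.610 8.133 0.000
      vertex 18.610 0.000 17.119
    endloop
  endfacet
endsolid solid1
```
; perimeter-only toolpath
G21 ; units = mm
G90 ; absolute positioning
G28 ; home
; layer 1
G0 Z4.280
G0 X0.000 Y0.000
G1 X18.610 Y0.000
G1 X18.610 Y6.100
G1 X0.000 Y6.100
G1 X0.000 Y0.000
; layer 2
G0 Z8.559
G0 X0.000 Y0.000
G1 X18.610 Y0.000
G1 X18.610 Y4.066
G1 X0.000 Y4.066
G1 X0.000 Y0.000
; layer 3
G0 Z12.839
G0 X0.000 Y0.000
G1 X18.610 Y0.000
G1 X18.610 Y2.033
G1 X0.000 Y2.033
G1 X0.000 Y0.000
M2 ; end

The solid is a wedge (ramp): 18.6 × 8.13 mm base, rising to 17.1 mm along the y=0 edge and sloping linearly to z=0 at y=8.13. Slicing at Δz = 4.280 mm — 4 equal slices spanning the solid's height, so layer i sits at z = i·h/4 — gives 3 non-empty perimeters. Each is a 4-segment closed polygon; G0 lifts to the layer z and rapids to the start vertex, then G1 traces the edges. The cross-section shrinks linearly with z (the slice at the apex is degenerate and omitted).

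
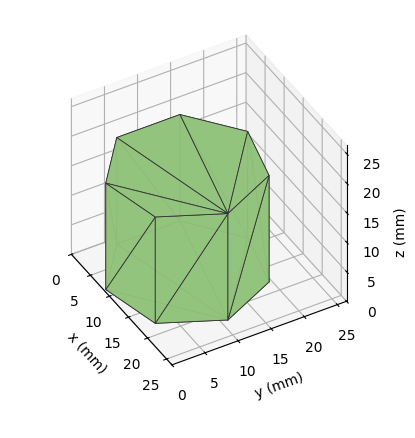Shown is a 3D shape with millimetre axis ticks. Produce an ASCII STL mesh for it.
Reading the render: the shape is a regular 7-sided prism (a cylinder approximated with 7 flat sides), circumscribed radius ≈ 11 mm, height ≈ 18 mm (dimensions read to the nearest mm from the axis ticks). For the STL, each face is triangulated and given an outward normal.

solid part
  facet normal 0.0000 0.0000 -1.0000
    outer loop
      vertex 8.552 21.724 0.000
      vertex 17.858 19.600 0.000
      vertex 22.000 11.000 0.000
    endloop
  endfacet
  facet normal 0.0000 0.0000 -1.0000
    outer loop
      vertex 1.089 15.773 0.000
      vertex 8.552 21.724 0.000
      vertex 22.000 11.000 0.000
    endloop
  endfacet
  facet normal 0.0000 0.0000 -1.0000
    outer loop
      vertex 1.089 6.227 0.000
      vertex 1.089 15.773 0.000
      vertex 22.000 11.000 0.000
    endloop
  endfacet
  facet normal 0.0000 0.0000 -1.0000
    outer loop
      vertex 8.552 0.276 0.000
      vertex 1.089 6.227 0.000
      vertex 22.000 11.000 0.000
    endloop
  endfacet
  facet normal 0.0000 0.0000 -1.0000
    outer loop
      vertex 17.858 2.400 0.000
      vertex 8.552 0.276 0.000
      vertex 22.000 11.000 0.000
    endloop
  endfacet
  facet normal 0.0000 0.0000 1.0000
    outer loop
      vertex 22.000 11.000 18.000
      vertex 17.858 19.600 18.000
      vertex 8.552 21.724 18.000
    endloop
  endfacet
  facet normal 0.0000 0.0000 1.0000
    outer loop
      vertex 22.000 11.000 18.000
      vertex 8.552 21.724 18.000
      vertex 1.089 15.773 18.000
    endloop
  endfacet
  facet normal 0.0000 0.0000 1.0000
    outer loop
      vertex 22.000 11.000 18.000
      vertex 1.089 15.773 18.000
      vertex 1.089 6.227 18.000
    endloop
  endfacet
  facet normal 0.0000 0.0000 1.0000
    outer loop
      vertex 22.000 11.000 18.000
      vertex 1.089 6.227 18.000
      vertex 8.552 0.276 18.000
    endloop
  endfacet
  facet normal 0.0000 0.0000 1.0000
    outer loop
      vertex 22.000 11.000 18.000
      vertex 8.552 0.276 18.000
      vertex 17.858 2.400 18.000
    endloop
  endfacet
  facet normal 0.9010 0.4339 0.0000
    outer loop
      vertex 22.000 11.000 0.000
      vertex 17.858 19.600 0.000
      vertex 17.858 19.600 18.000
    endloop
  endfacet
  facet normal 0.9010 0.4339 0.0000
    outer loop
      vertex 22.000 11.000 0.000
      vertex 17.858 19.600 18.000
      vertex 22.000 11.000 18.000
    endloop
  endfacet
  facet normal 0.2225 0.9749 0.0000
    outer loop
      vertex 17.858 19.600 0.000
      vertex 8.552 21.724 0.000
      vertex 8.552 21.724 18.000
    endloop
  endfacet
  facet normal 0.2225 0.9749 0.0000
    outer loop
      vertex 17.858 19.600 0.000
      vertex 8.552 21.724 18.000
      vertex 17.858 19.600 18.000
    endloop
  endfacet
  facet normal -0.6235 0.7819 0.0000
    outer loop
      vertex 8.552 21.724 0.000
      vertex 1.089 15.773 0.000
      vertex 1.089 15.773 18.000
    endloop
  endfacet
  facet normal -0.6235 0.7819 0.0000
    outer loop
      vertex 8.552 21.724 0.000
      vertex 1.089 15.773 18.000
      vertex 8.552 21.724 18.000
    endloop
  endfacet
  facet normal -1.0000 0.0000 0.0000
    outer loop
      vertex 1.089 15.773 0.000
      vertex 1.089 6.227 0.000
      vertex 1.089 6.227 18.000
    endloop
  endfacet
  facet normal -1.0000 0.0000 0.0000
    outer loop
      vertex 1.089 15.773 0.000
      vertex 1.089 6.227 18.000
      vertex 1.089 15.773 18.000
    endloop
  endfacet
  facet normal -0.6235 -0.7819 0.0000
    outer loop
      vertex 1.089 6.227 0.000
      vertex 8.552 0.276 0.000
      vertex 8.552 0.276 18.000
    endloop
  endfacet
  facet normal -0.6235 -0.7819 0.0000
    outer loop
      vertex 1.089 6.227 0.000
      vertex 8.552 0.276 18.000
      vertex 1.089 6.227 18.000
    endloop
  endfacet
  facet normal 0.2225 -0.9749 0.0000
    outer loop
      vertex 8.552 0.276 0.000
      vertex 17.858 2.400 0.000
      vertex 17.858 2.400 18.000
    endloop
  endfacet
  facet normal 0.2225 -0.9749 0.0000
    outer loop
      vertex 8.552 0.276 0.000
      vertex 17.858 2.400 18.000
      vertex 8.552 0.276 18.000
    endloop
  endfacet
  facet normal 0.9010 -0.4339 0.0000
    outer loop
      vertex 17.858 2.400 0.000
      vertex 22.000 11.000 0.000
      vertex 22.000 11.000 18.000
    endloop
  endfacet
  facet normal 0.9010 -0.4339 0.0000
    outer loop
      vertex 17.858 2.400 0.000
      vertex 22.000 11.000 18.000
      vertex 17.858 2.400 18.000
    endloop
  endfacet
endsolid part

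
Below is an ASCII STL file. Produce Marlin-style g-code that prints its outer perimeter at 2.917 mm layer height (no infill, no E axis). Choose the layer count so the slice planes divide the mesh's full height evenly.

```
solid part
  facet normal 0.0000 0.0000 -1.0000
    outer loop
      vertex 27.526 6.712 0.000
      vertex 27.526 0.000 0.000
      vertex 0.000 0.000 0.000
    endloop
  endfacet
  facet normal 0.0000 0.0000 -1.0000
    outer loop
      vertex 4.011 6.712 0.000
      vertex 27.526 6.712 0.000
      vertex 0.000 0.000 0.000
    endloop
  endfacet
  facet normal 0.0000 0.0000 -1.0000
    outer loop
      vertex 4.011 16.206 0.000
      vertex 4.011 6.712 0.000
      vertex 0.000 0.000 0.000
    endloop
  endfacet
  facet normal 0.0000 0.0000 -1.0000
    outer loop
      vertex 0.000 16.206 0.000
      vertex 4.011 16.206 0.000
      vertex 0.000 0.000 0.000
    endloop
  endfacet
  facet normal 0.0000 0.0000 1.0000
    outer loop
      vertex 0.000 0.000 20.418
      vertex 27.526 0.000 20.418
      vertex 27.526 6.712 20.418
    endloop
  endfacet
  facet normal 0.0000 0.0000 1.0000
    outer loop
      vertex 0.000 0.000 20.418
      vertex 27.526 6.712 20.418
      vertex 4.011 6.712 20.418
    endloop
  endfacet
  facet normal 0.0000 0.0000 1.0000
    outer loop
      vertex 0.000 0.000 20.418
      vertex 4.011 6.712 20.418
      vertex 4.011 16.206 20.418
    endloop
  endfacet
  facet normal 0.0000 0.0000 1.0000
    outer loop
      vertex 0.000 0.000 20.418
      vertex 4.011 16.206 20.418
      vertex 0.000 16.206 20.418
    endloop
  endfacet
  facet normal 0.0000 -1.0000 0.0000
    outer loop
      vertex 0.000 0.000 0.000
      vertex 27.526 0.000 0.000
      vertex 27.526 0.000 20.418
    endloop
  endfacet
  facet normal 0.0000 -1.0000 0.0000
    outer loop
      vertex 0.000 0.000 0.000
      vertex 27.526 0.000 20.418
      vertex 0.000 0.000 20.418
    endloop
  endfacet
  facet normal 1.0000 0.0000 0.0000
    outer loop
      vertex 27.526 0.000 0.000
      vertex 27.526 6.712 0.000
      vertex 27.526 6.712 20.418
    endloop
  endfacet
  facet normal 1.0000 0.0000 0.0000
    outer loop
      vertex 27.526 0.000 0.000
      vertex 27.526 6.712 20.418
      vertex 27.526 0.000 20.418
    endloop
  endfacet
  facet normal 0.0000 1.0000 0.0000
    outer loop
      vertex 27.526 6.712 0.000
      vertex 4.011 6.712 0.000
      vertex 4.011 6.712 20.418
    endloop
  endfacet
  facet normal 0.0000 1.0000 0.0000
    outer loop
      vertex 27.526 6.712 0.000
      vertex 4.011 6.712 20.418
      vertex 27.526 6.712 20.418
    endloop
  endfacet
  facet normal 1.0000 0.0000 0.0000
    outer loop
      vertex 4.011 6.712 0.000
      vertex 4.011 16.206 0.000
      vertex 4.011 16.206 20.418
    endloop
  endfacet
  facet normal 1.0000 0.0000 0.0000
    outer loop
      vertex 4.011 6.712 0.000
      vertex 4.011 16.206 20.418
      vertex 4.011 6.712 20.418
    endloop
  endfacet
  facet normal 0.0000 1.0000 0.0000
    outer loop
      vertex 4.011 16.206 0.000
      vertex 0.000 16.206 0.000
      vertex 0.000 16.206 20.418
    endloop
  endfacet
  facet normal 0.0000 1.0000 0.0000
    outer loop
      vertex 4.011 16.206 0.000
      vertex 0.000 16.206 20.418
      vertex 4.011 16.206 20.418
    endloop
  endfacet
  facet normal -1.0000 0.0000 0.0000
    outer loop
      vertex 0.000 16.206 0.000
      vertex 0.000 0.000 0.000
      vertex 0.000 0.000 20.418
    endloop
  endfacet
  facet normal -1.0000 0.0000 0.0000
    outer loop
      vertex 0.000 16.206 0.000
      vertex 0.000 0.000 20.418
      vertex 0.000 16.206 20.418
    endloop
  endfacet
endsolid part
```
; perimeter-only toolpath
G21 ; units = mm
G90 ; absolute positioning
G28 ; home
; layer 1
G0 Z2.917
G0 X0.000 Y0.000
G1 X27.526 Y0.000
G1 X27.526 Y6.712
G1 X4.011 Y6.712
G1 X4.011 Y16.206
G1 X0.000 Y16.206
G1 X0.000 Y0.000
; layer 2
G0 Z5.834
G0 X0.000 Y0.000
G1 X27.526 Y0.000
G1 X27.526 Y6.712
G1 X4.011 Y6.712
G1 X4.011 Y16.206
G1 X0.000 Y16.206
G1 X0.000 Y0.000
; layer 3
G0 Z8.751
G0 X0.000 Y0.000
G1 X27.526 Y0.000
G1 X27.526 Y6.712
G1 X4.011 Y6.712
G1 X4.011 Y16.206
G1 X0.000 Y16.206
G1 X0.000 Y0.000
; layer 4
G0 Z11.667
G0 X0.000 Y0.000
G1 X27.526 Y0.000
G1 X27.526 Y6.712
G1 X4.011 Y6.712
G1 X4.011 Y16.206
G1 X0.000 Y16.206
G1 X0.000 Y0.000
; layer 5
G0 Z14.584
G0 X0.000 Y0.000
G1 X27.526 Y0.000
G1 X27.526 Y6.712
G1 X4.011 Y6.712
G1 X4.011 Y16.206
G1 X0.000 Y16.206
G1 X0.000 Y0.000
; layer 6
G0 Z17.501
G0 X0.000 Y0.000
G1 X27.526 Y0.000
G1 X27.526 Y6.712
G1 X4.011 Y6.712
G1 X4.011 Y16.206
G1 X0.000 Y16.206
G1 X0.000 Y0.000
; layer 7
G0 Z20.418
G0 X0.000 Y0.000
G1 X27.526 Y0.000
G1 X27.526 Y6.712
G1 X4.011 Y6.712
G1 X4.011 Y16.206
G1 X0.000 Y16.206
G1 X0.000 Y0.000
M2 ; end

The solid is an L-shaped prism: outer 27.5 × 16.2 mm, arm thicknesses ≈ 6.71 mm (horizontal) and 4.01 mm (vertical), extruded 20.4 mm in z. Slicing at Δz = 2.917 mm — 7 equal slices spanning the solid's height, so layer i sits at z = i·h/7 — gives 7 non-empty perimeters. Each is a 6-segment closed polygon; G0 lifts to the layer z and rapids to the start vertex, then G1 traces the edges.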